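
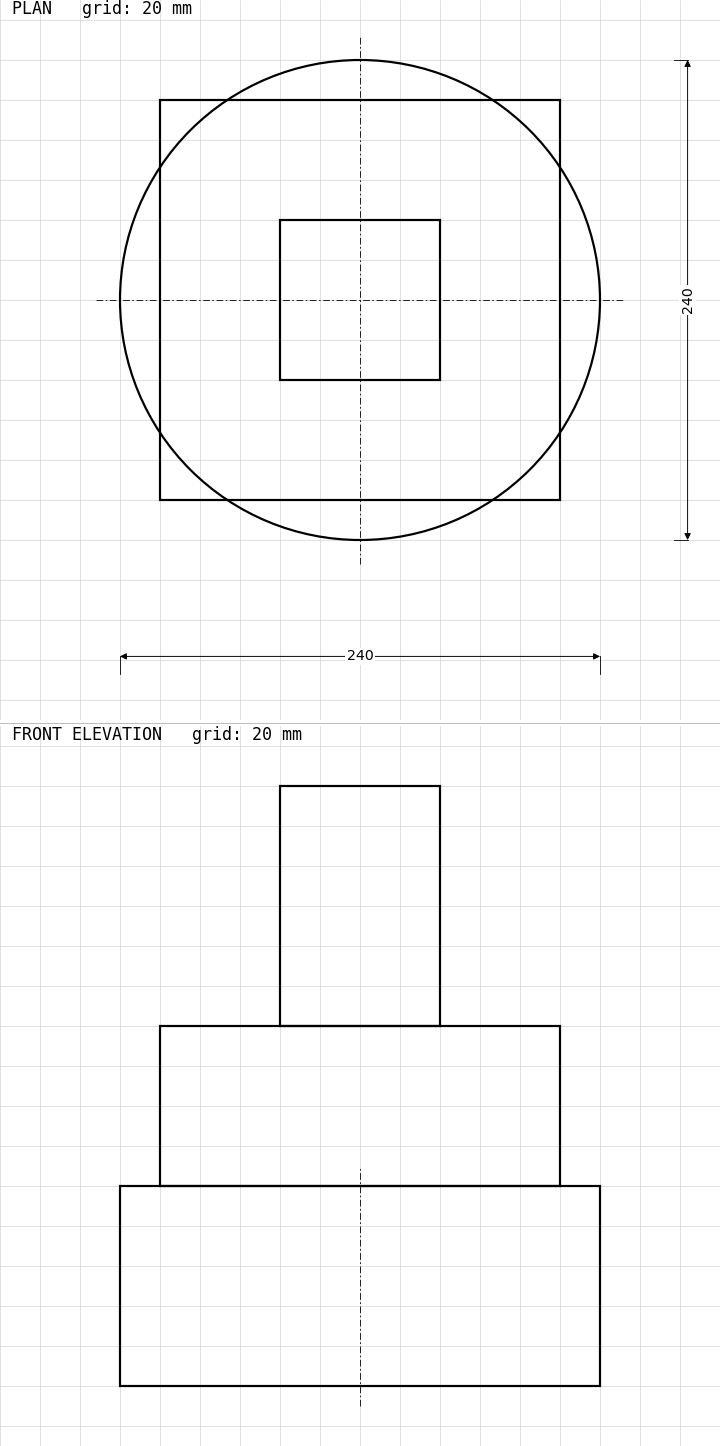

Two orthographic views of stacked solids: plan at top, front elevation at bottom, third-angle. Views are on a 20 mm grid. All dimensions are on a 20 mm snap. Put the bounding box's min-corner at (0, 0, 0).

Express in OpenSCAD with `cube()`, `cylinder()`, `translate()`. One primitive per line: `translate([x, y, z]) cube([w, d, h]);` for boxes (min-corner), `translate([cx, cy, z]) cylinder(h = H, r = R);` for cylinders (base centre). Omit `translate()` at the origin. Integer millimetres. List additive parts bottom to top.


translate([120, 120, 0]) cylinder(h = 100, r = 120);
translate([20, 20, 100]) cube([200, 200, 80]);
translate([80, 80, 180]) cube([80, 80, 120]);


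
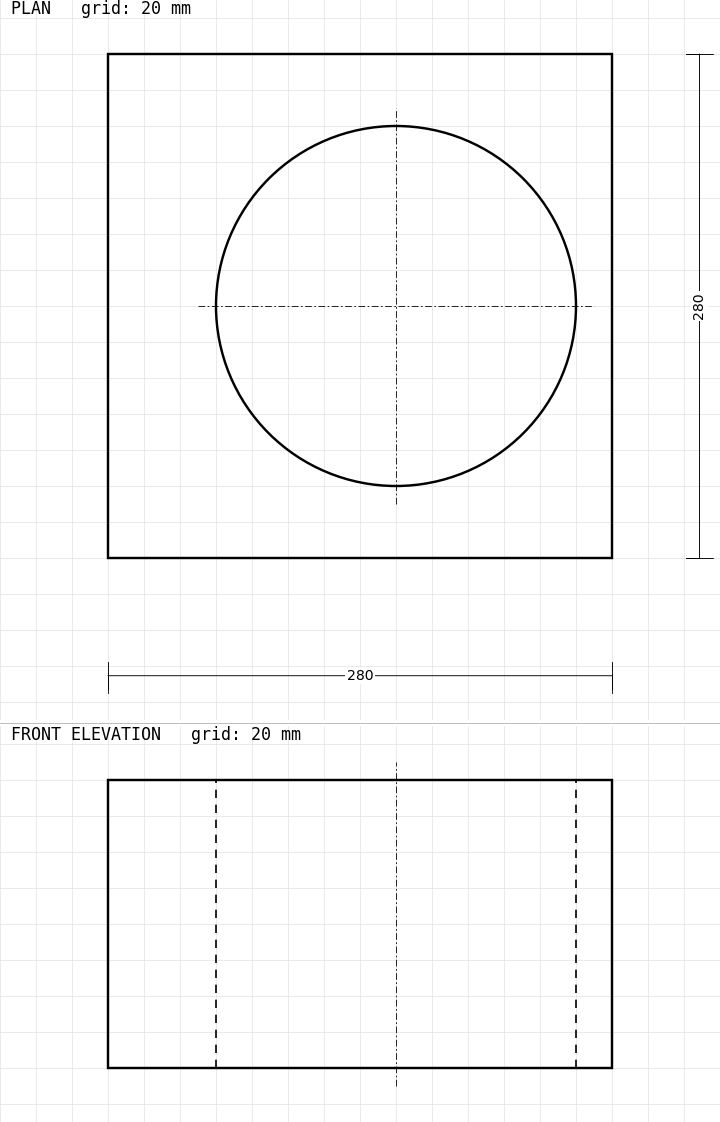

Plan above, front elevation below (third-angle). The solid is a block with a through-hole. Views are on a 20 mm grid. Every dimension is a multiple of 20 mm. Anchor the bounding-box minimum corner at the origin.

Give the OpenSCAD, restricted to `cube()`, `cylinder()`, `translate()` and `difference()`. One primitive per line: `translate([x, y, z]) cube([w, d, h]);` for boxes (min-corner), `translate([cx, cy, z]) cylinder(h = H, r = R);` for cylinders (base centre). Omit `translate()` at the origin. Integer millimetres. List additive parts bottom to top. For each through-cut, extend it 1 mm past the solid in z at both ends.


difference() {
  cube([280, 280, 160]);
  translate([160, 140, -1]) cylinder(h = 162, r = 100);
}


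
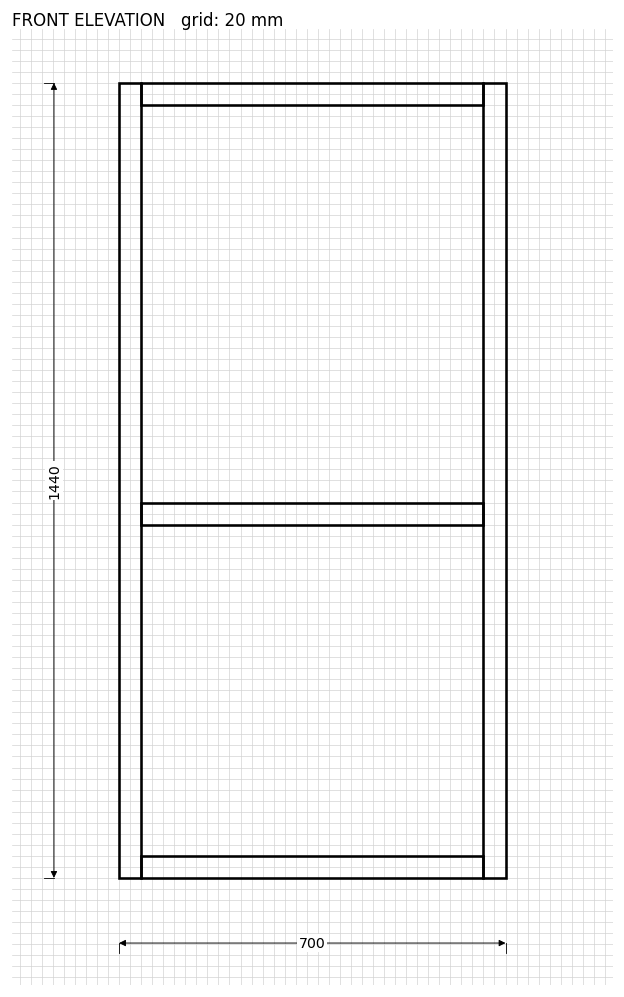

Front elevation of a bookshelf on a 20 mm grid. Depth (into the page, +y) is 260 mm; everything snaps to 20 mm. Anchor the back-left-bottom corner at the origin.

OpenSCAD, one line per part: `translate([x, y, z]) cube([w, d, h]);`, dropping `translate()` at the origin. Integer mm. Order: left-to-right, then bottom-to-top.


cube([40, 260, 1440]);
translate([40, 0, 0]) cube([620, 260, 40]);
translate([40, 0, 640]) cube([620, 260, 40]);
translate([40, 0, 1400]) cube([620, 260, 40]);
translate([660, 0, 0]) cube([40, 260, 1440]);


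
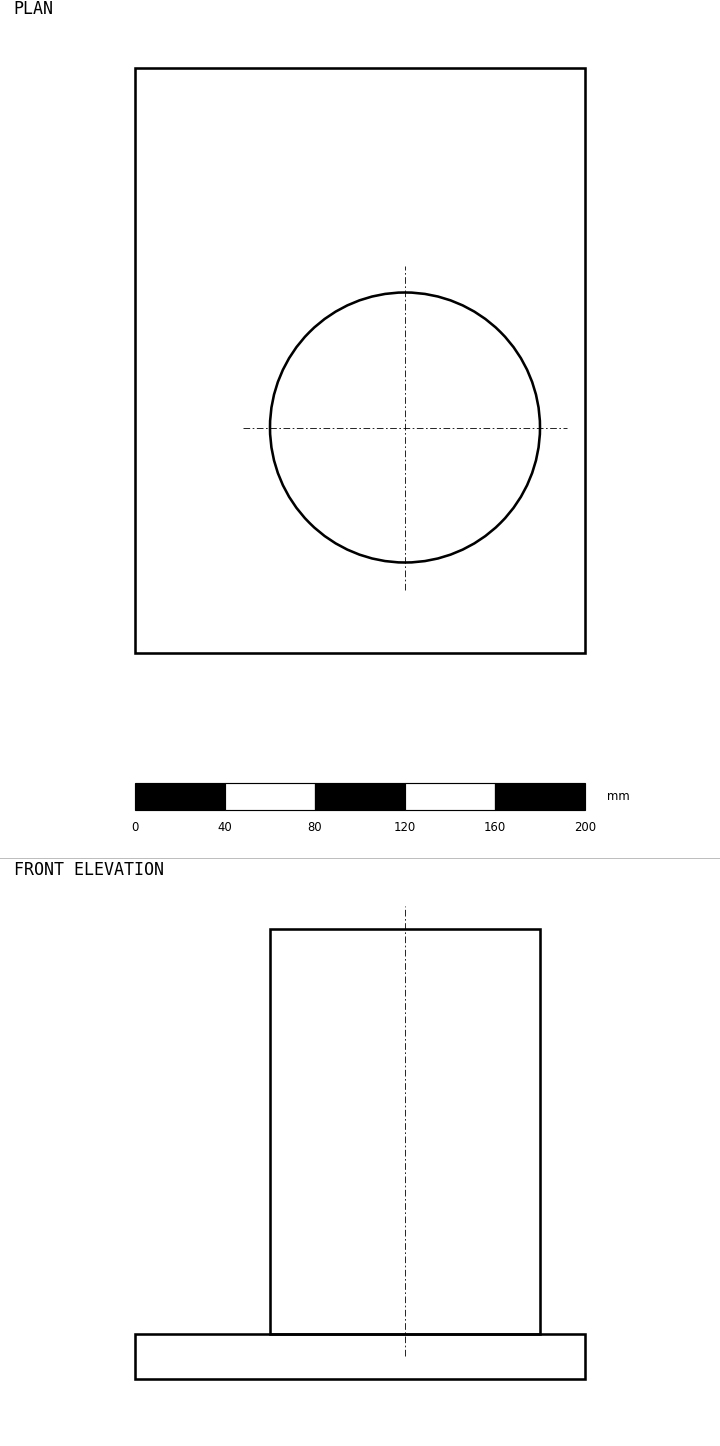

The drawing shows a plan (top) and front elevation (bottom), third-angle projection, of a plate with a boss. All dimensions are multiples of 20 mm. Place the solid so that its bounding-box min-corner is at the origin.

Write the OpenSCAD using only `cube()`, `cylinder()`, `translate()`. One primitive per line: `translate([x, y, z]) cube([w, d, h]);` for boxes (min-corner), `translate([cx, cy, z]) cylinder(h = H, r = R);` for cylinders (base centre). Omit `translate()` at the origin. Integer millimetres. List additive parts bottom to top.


cube([200, 260, 20]);
translate([120, 100, 20]) cylinder(h = 180, r = 60);


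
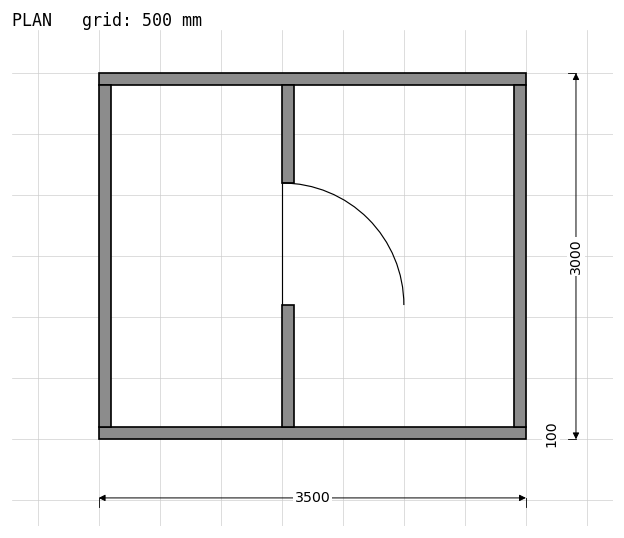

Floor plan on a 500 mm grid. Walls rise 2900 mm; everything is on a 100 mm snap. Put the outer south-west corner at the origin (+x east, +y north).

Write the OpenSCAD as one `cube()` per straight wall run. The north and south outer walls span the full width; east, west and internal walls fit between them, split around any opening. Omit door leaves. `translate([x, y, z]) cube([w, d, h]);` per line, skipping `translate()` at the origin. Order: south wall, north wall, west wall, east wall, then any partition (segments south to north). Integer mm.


cube([3500, 100, 2900]);
translate([0, 2900, 0]) cube([3500, 100, 2900]);
translate([0, 100, 0]) cube([100, 2800, 2900]);
translate([3400, 100, 0]) cube([100, 2800, 2900]);
translate([1500, 100, 0]) cube([100, 1000, 2900]);
translate([1500, 2100, 0]) cube([100, 800, 2900]);


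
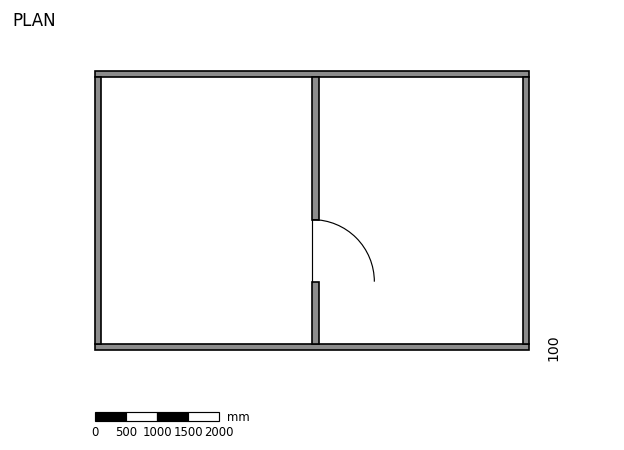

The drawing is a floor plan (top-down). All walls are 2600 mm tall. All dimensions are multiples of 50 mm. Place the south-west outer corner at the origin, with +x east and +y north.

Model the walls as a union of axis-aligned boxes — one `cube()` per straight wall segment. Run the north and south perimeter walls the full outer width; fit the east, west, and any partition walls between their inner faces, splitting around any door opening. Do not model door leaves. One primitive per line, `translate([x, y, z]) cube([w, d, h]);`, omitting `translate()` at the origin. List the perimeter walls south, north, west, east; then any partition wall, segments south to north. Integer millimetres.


cube([7000, 100, 2600]);
translate([0, 4400, 0]) cube([7000, 100, 2600]);
translate([0, 100, 0]) cube([100, 4300, 2600]);
translate([6900, 100, 0]) cube([100, 4300, 2600]);
translate([3500, 100, 0]) cube([100, 1000, 2600]);
translate([3500, 2100, 0]) cube([100, 2300, 2600]);


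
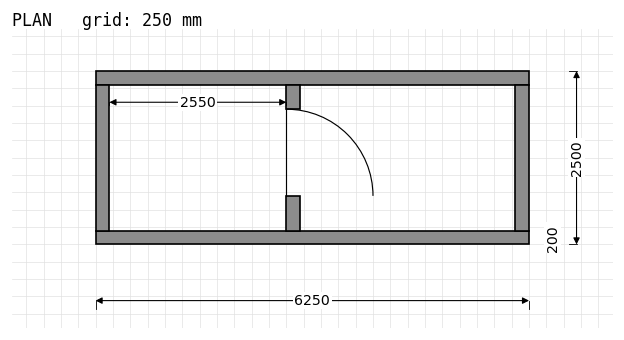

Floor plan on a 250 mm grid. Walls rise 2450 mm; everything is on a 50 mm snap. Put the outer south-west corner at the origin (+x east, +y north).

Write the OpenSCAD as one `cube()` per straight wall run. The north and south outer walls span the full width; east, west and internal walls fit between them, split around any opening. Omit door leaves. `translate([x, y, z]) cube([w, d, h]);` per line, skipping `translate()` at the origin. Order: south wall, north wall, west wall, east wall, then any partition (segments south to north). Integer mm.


cube([6250, 200, 2450]);
translate([0, 2300, 0]) cube([6250, 200, 2450]);
translate([0, 200, 0]) cube([200, 2100, 2450]);
translate([6050, 200, 0]) cube([200, 2100, 2450]);
translate([2750, 200, 0]) cube([200, 500, 2450]);
translate([2750, 1950, 0]) cube([200, 350, 2450]);


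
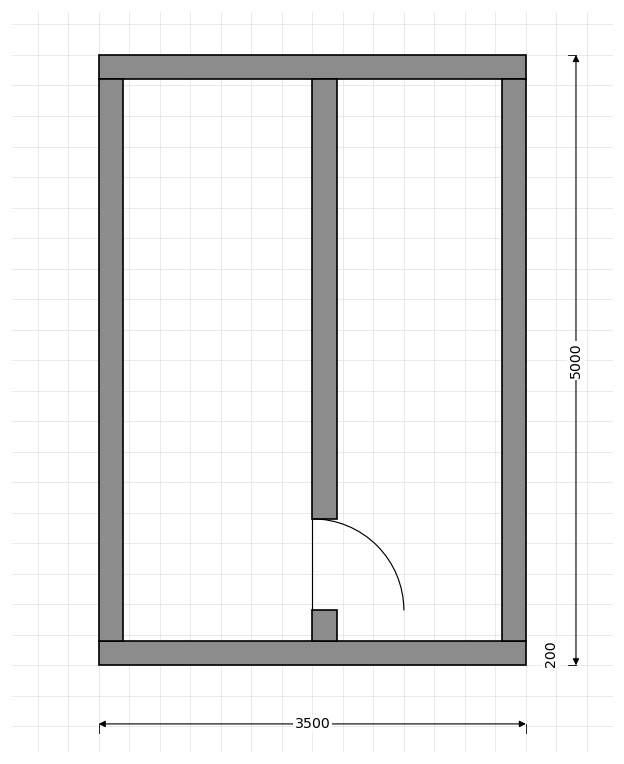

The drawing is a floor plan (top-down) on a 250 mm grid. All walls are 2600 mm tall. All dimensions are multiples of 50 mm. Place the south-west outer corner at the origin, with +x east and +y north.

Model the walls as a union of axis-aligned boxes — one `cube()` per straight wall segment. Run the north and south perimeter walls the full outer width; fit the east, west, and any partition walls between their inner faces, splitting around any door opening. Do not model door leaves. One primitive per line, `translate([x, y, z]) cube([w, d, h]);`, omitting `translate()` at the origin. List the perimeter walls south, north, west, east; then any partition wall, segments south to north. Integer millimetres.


cube([3500, 200, 2600]);
translate([0, 4800, 0]) cube([3500, 200, 2600]);
translate([0, 200, 0]) cube([200, 4600, 2600]);
translate([3300, 200, 0]) cube([200, 4600, 2600]);
translate([1750, 200, 0]) cube([200, 250, 2600]);
translate([1750, 1200, 0]) cube([200, 3600, 2600]);


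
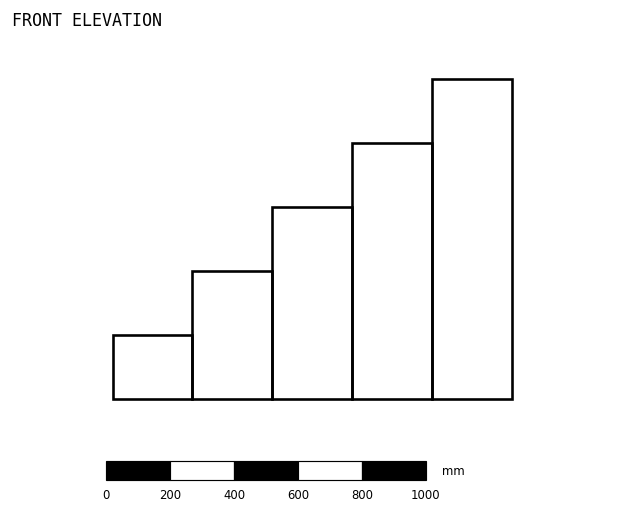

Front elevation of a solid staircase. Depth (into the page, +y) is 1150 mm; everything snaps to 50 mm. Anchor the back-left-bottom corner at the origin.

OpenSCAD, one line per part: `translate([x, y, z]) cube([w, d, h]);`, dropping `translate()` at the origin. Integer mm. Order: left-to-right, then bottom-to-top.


cube([250, 1150, 200]);
translate([250, 0, 0]) cube([250, 1150, 400]);
translate([500, 0, 0]) cube([250, 1150, 600]);
translate([750, 0, 0]) cube([250, 1150, 800]);
translate([1000, 0, 0]) cube([250, 1150, 1000]);


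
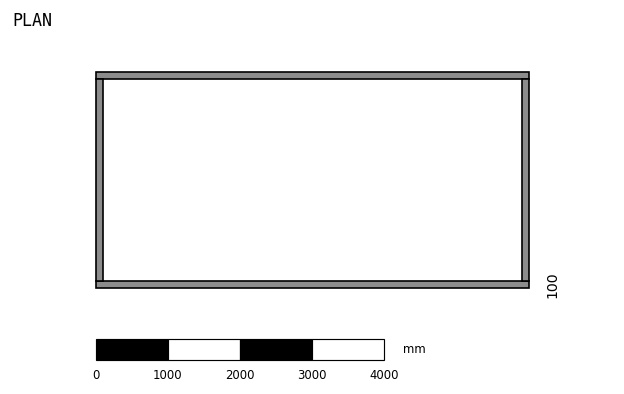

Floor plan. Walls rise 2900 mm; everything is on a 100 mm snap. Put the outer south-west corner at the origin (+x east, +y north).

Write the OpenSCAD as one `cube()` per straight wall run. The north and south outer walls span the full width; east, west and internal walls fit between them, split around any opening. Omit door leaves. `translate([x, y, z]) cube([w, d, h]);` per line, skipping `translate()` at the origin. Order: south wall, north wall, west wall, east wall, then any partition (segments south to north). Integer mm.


cube([6000, 100, 2900]);
translate([0, 2900, 0]) cube([6000, 100, 2900]);
translate([0, 100, 0]) cube([100, 2800, 2900]);
translate([5900, 100, 0]) cube([100, 2800, 2900]);


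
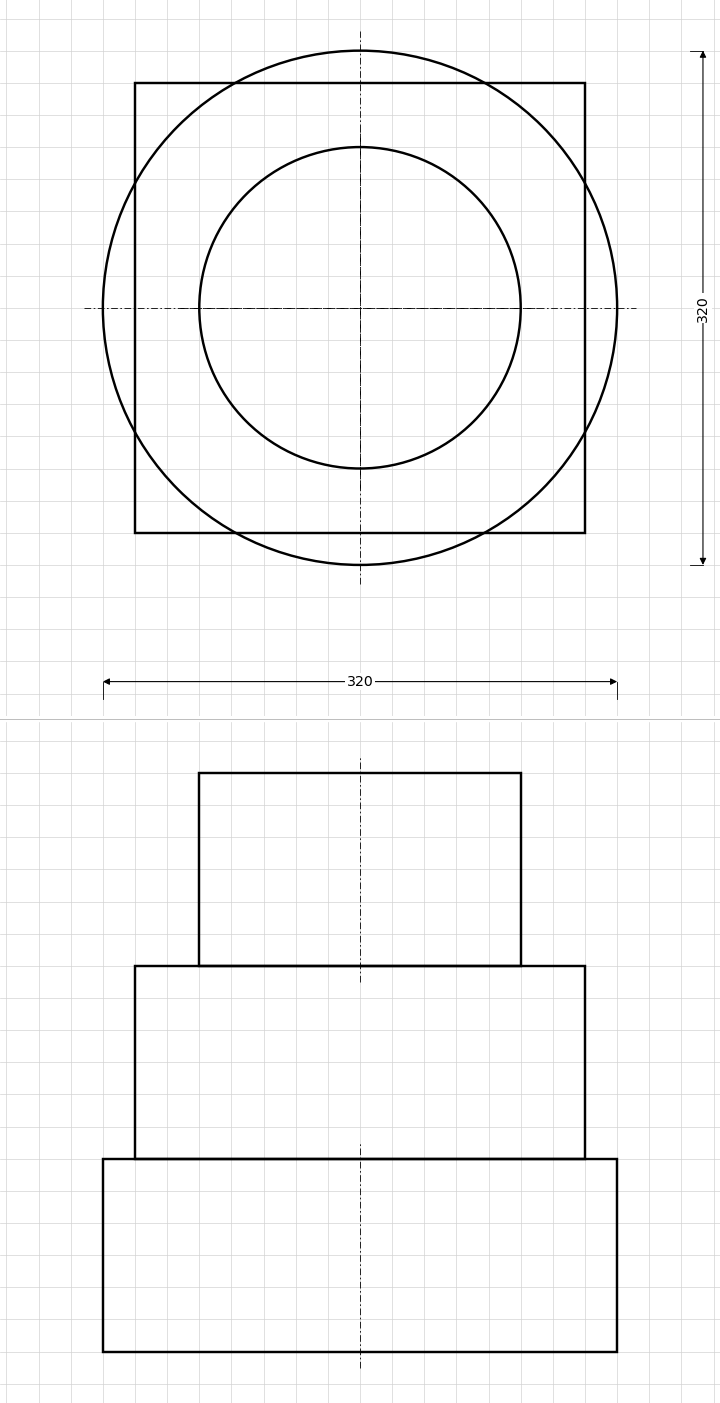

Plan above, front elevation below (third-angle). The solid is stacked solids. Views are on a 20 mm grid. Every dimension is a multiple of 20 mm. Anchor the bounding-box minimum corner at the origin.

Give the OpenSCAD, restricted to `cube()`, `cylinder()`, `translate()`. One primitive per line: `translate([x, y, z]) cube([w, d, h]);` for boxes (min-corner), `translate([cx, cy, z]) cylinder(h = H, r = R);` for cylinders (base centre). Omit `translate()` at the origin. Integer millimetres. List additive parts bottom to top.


translate([160, 160, 0]) cylinder(h = 120, r = 160);
translate([20, 20, 120]) cube([280, 280, 120]);
translate([160, 160, 240]) cylinder(h = 120, r = 100);


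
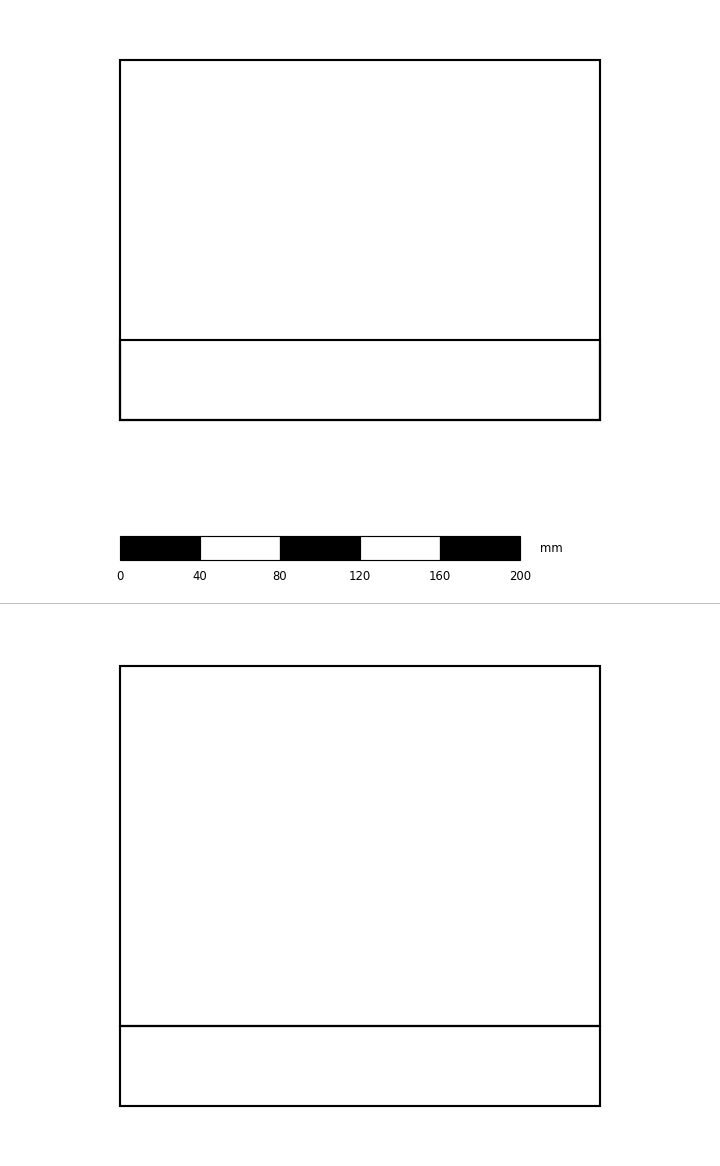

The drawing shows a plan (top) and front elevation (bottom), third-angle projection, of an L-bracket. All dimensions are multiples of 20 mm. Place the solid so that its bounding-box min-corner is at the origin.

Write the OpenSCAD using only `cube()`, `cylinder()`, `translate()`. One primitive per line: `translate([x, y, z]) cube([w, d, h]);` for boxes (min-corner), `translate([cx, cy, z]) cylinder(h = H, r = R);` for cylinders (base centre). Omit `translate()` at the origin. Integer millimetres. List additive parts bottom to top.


cube([240, 180, 40]);
translate([0, 0, 40]) cube([240, 40, 180]);


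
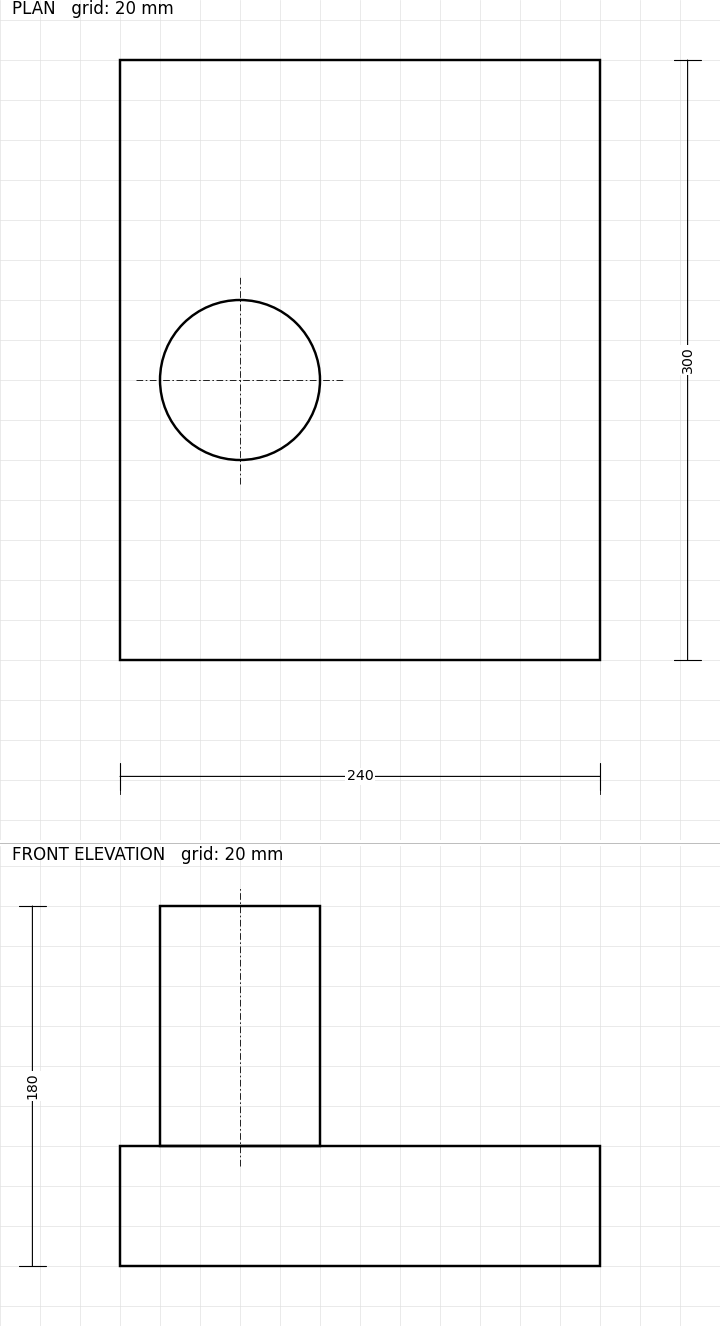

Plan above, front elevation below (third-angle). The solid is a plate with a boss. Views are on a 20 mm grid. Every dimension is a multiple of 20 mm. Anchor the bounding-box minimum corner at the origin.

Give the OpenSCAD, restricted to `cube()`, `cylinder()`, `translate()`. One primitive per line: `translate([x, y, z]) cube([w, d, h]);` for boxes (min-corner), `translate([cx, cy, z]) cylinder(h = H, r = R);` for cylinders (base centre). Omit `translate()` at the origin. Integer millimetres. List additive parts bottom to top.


cube([240, 300, 60]);
translate([60, 140, 60]) cylinder(h = 120, r = 40);


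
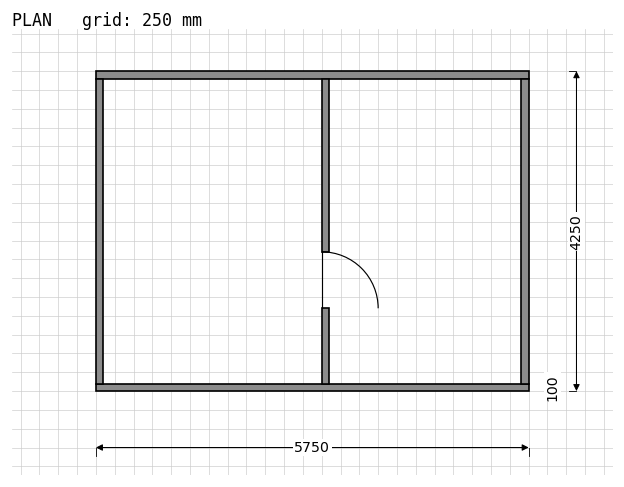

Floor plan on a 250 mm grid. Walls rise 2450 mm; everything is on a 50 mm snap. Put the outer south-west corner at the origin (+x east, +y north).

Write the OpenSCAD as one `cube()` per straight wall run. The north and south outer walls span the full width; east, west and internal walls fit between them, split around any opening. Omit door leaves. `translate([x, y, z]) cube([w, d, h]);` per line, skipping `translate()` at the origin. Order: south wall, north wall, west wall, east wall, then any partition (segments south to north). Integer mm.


cube([5750, 100, 2450]);
translate([0, 4150, 0]) cube([5750, 100, 2450]);
translate([0, 100, 0]) cube([100, 4050, 2450]);
translate([5650, 100, 0]) cube([100, 4050, 2450]);
translate([3000, 100, 0]) cube([100, 1000, 2450]);
translate([3000, 1850, 0]) cube([100, 2300, 2450]);


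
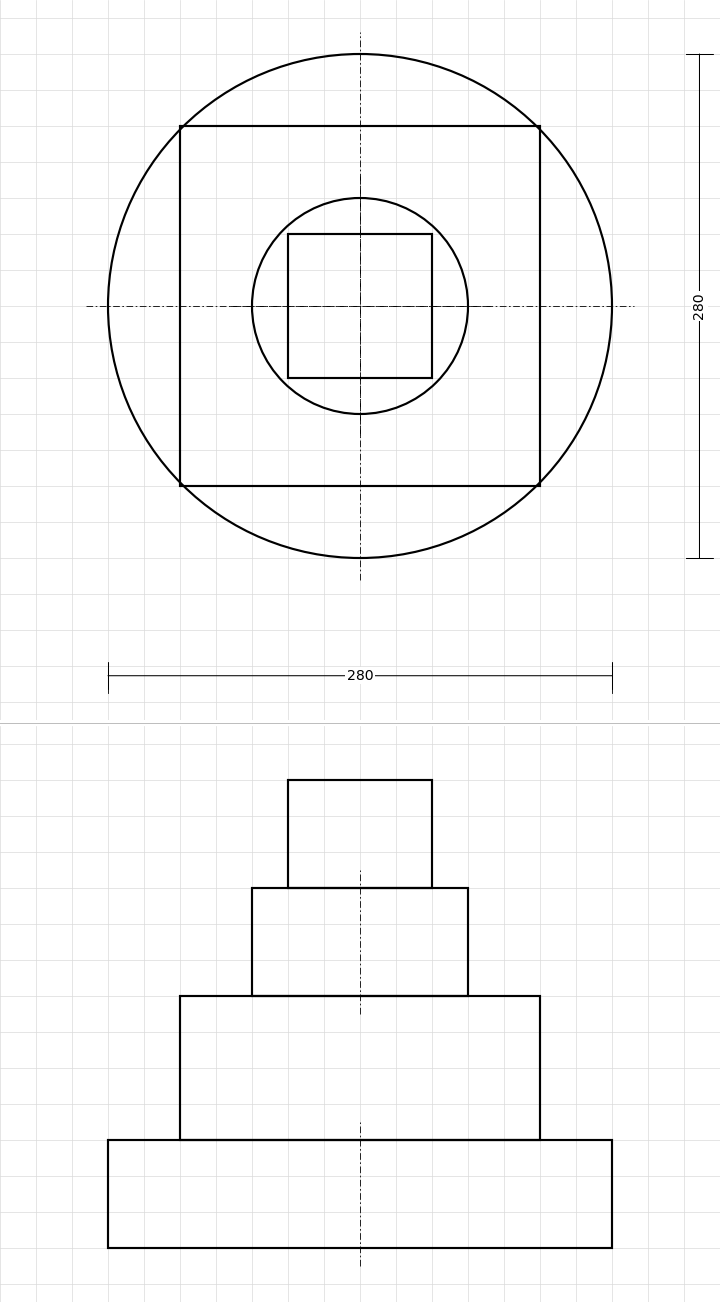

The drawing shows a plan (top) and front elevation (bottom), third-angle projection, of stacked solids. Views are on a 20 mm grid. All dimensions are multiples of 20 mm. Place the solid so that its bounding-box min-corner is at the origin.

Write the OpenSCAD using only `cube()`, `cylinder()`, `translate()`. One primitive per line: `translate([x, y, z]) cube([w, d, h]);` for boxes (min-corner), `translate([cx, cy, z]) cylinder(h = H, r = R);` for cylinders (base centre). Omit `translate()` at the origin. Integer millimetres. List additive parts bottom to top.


translate([140, 140, 0]) cylinder(h = 60, r = 140);
translate([40, 40, 60]) cube([200, 200, 80]);
translate([140, 140, 140]) cylinder(h = 60, r = 60);
translate([100, 100, 200]) cube([80, 80, 60]);


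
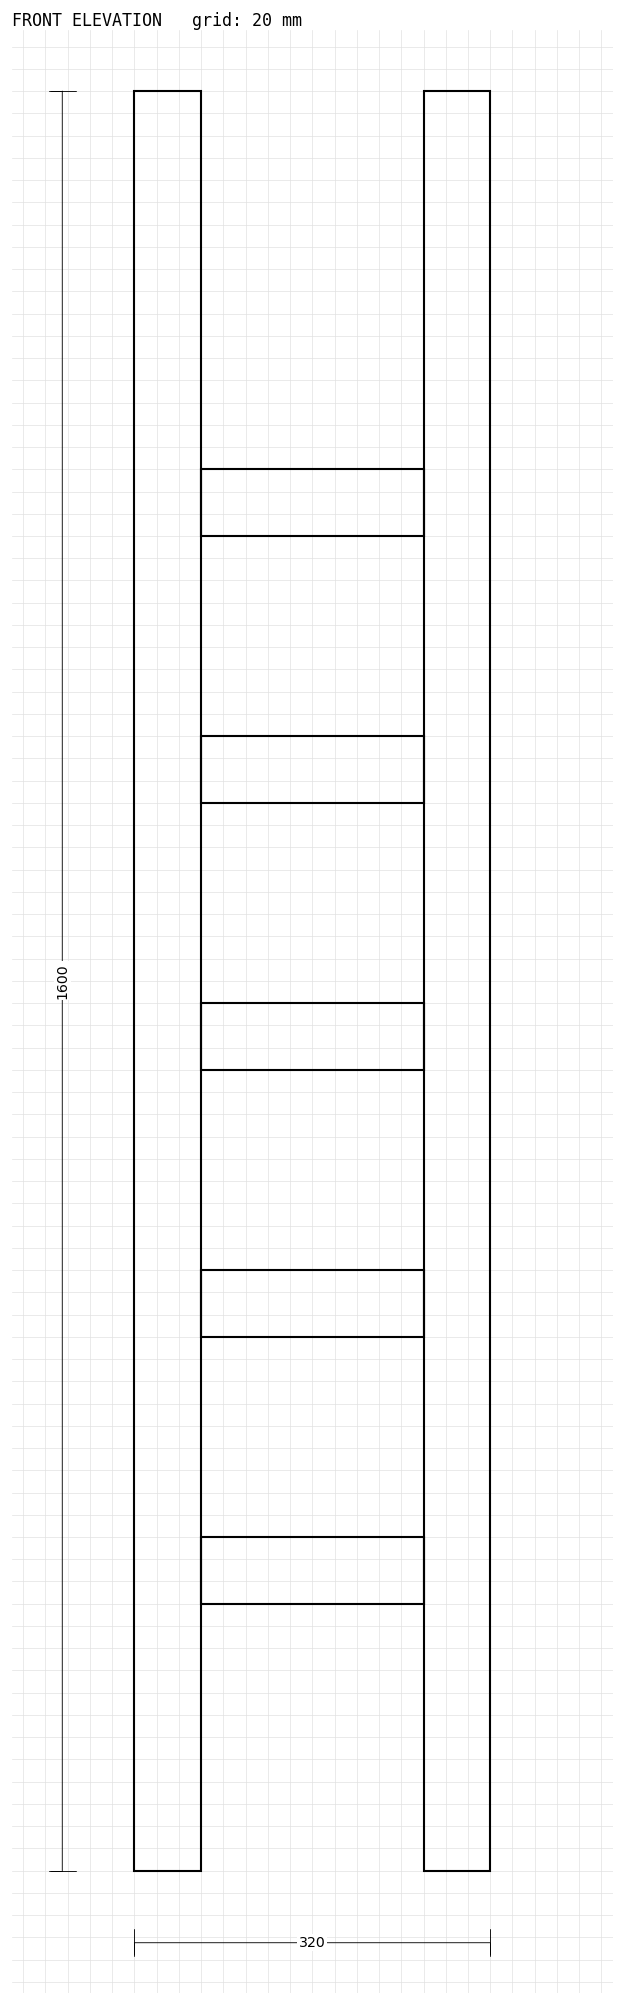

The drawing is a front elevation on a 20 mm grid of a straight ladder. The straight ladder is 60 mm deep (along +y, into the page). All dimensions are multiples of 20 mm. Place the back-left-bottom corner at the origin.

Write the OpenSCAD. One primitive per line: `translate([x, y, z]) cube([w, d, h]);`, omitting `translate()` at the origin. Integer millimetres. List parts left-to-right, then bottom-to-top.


cube([60, 60, 1600]);
translate([60, 0, 240]) cube([200, 60, 60]);
translate([60, 0, 480]) cube([200, 60, 60]);
translate([60, 0, 720]) cube([200, 60, 60]);
translate([60, 0, 960]) cube([200, 60, 60]);
translate([60, 0, 1200]) cube([200, 60, 60]);
translate([260, 0, 0]) cube([60, 60, 1600]);


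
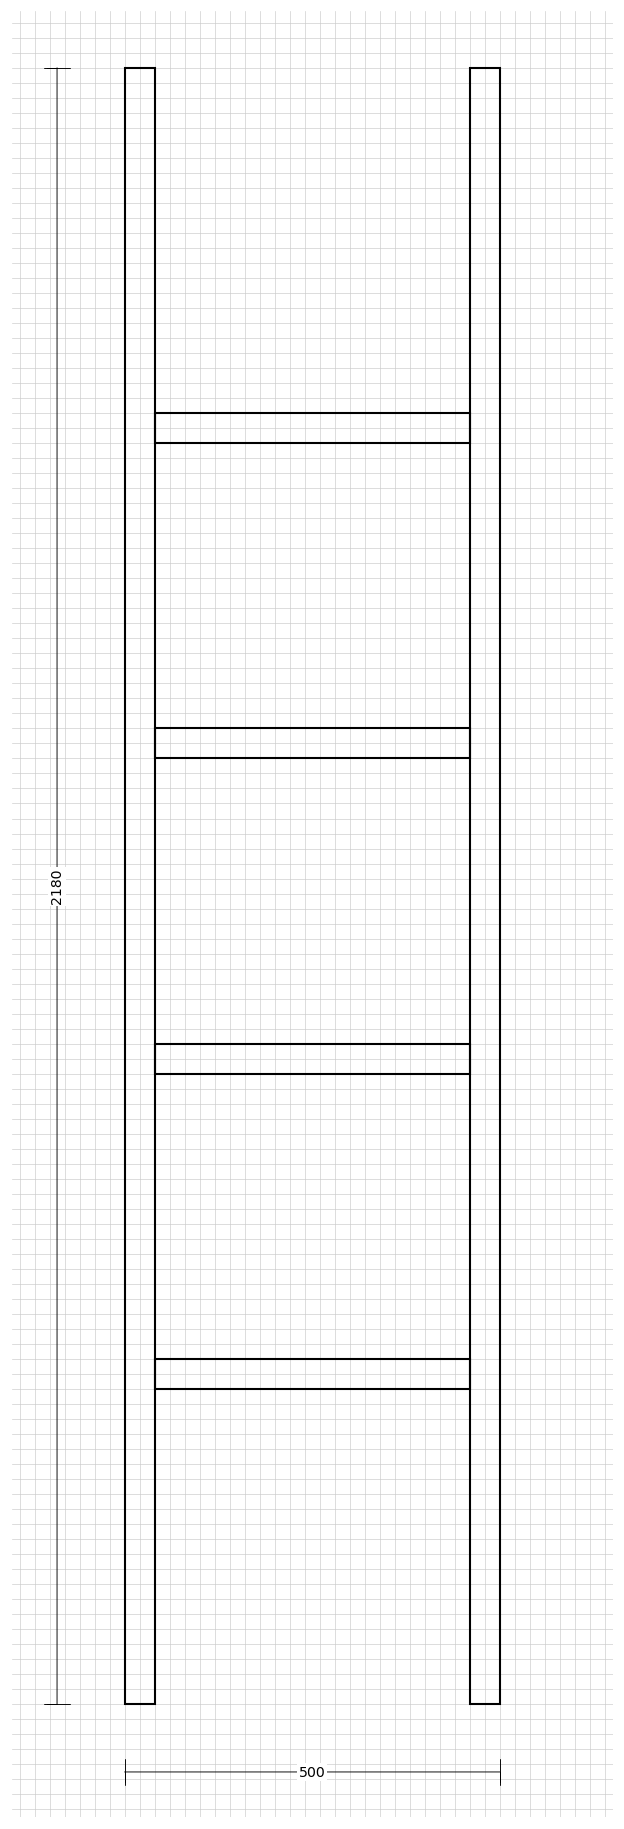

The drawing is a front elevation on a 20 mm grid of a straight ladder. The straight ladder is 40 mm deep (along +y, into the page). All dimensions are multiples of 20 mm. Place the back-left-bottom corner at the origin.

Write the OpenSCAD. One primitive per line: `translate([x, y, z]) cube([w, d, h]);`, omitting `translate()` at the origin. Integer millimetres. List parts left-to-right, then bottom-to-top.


cube([40, 40, 2180]);
translate([40, 0, 420]) cube([420, 40, 40]);
translate([40, 0, 840]) cube([420, 40, 40]);
translate([40, 0, 1260]) cube([420, 40, 40]);
translate([40, 0, 1680]) cube([420, 40, 40]);
translate([460, 0, 0]) cube([40, 40, 2180]);


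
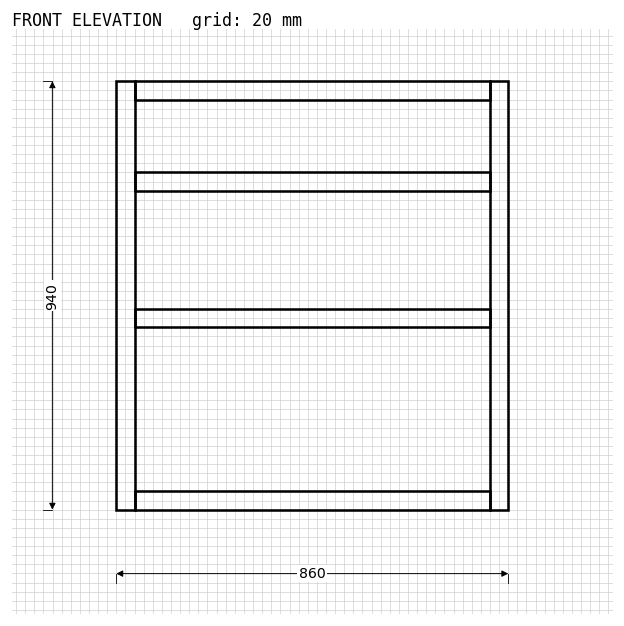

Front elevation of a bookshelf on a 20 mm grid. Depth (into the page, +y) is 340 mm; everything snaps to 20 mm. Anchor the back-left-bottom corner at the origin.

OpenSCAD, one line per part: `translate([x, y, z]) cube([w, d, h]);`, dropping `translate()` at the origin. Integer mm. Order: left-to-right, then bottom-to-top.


cube([40, 340, 940]);
translate([40, 0, 0]) cube([780, 340, 40]);
translate([40, 0, 400]) cube([780, 340, 40]);
translate([40, 0, 700]) cube([780, 340, 40]);
translate([40, 0, 900]) cube([780, 340, 40]);
translate([820, 0, 0]) cube([40, 340, 940]);


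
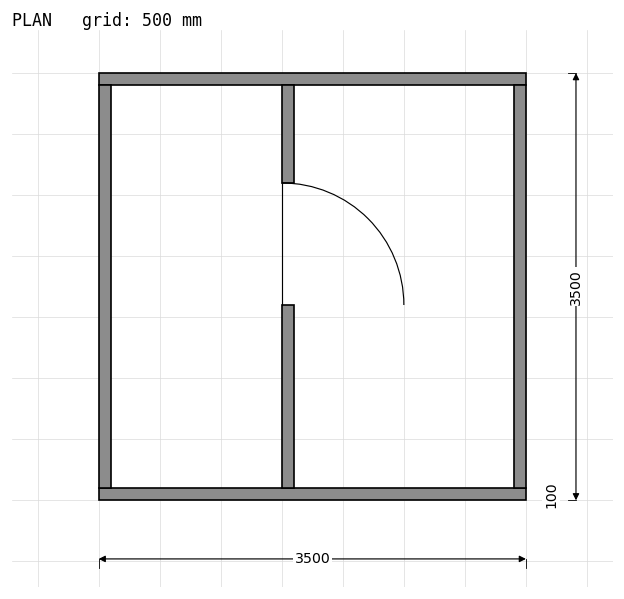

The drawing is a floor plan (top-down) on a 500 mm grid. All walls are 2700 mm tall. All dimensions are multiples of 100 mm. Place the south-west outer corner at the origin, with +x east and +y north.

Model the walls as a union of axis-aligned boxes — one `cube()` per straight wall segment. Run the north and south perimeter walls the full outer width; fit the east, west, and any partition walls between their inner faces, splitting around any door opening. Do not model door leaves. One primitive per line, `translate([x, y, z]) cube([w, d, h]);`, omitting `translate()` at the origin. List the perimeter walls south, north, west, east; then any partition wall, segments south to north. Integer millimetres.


cube([3500, 100, 2700]);
translate([0, 3400, 0]) cube([3500, 100, 2700]);
translate([0, 100, 0]) cube([100, 3300, 2700]);
translate([3400, 100, 0]) cube([100, 3300, 2700]);
translate([1500, 100, 0]) cube([100, 1500, 2700]);
translate([1500, 2600, 0]) cube([100, 800, 2700]);


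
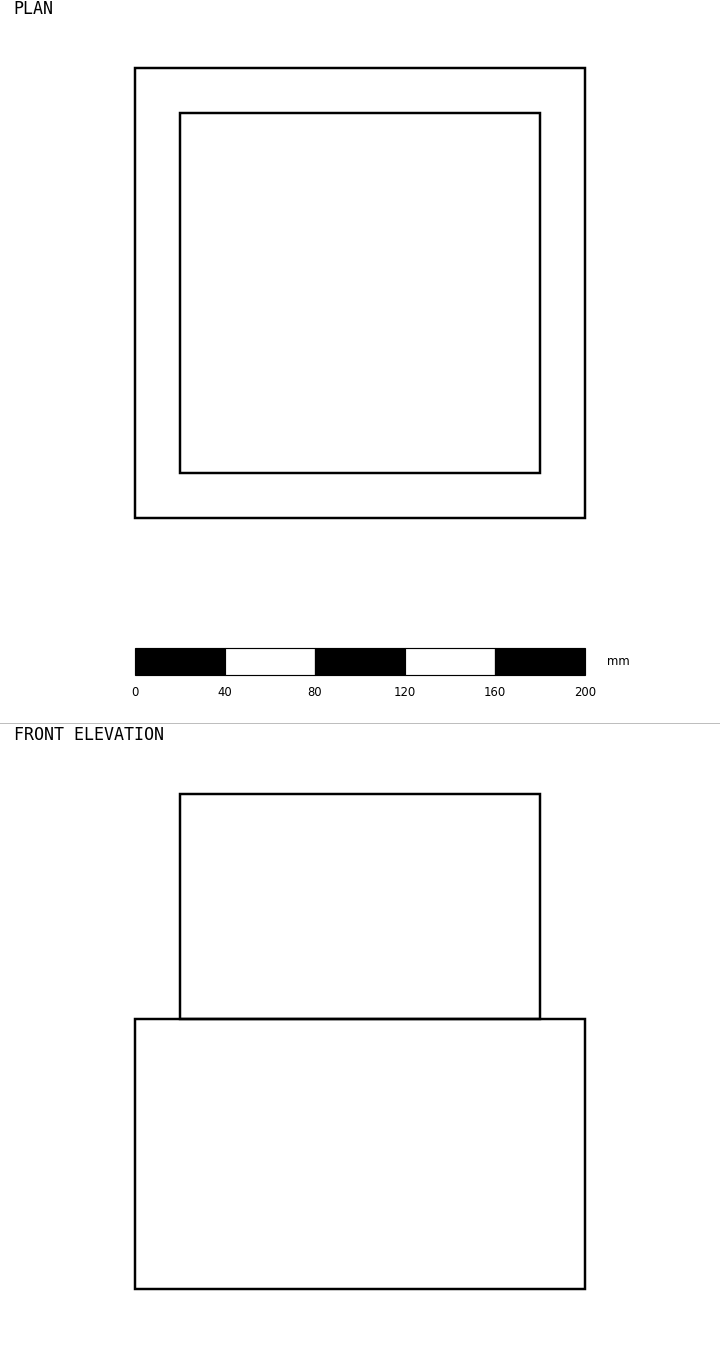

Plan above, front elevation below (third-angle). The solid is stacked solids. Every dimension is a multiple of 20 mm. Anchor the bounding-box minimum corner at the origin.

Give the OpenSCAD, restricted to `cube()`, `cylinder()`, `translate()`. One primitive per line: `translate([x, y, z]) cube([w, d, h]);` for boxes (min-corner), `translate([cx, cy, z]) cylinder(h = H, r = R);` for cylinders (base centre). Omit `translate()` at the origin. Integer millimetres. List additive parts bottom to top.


cube([200, 200, 120]);
translate([20, 20, 120]) cube([160, 160, 100]);


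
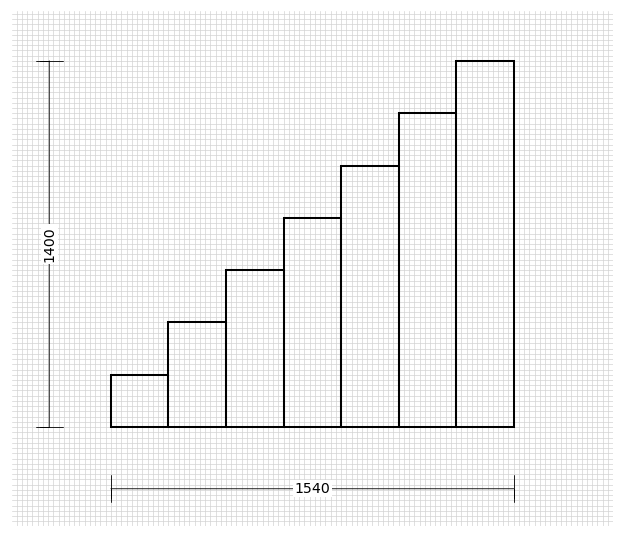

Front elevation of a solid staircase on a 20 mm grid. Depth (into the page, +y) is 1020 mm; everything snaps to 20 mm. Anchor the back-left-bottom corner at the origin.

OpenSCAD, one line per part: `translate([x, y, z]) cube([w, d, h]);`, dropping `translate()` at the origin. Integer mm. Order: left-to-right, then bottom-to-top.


cube([220, 1020, 200]);
translate([220, 0, 0]) cube([220, 1020, 400]);
translate([440, 0, 0]) cube([220, 1020, 600]);
translate([660, 0, 0]) cube([220, 1020, 800]);
translate([880, 0, 0]) cube([220, 1020, 1000]);
translate([1100, 0, 0]) cube([220, 1020, 1200]);
translate([1320, 0, 0]) cube([220, 1020, 1400]);


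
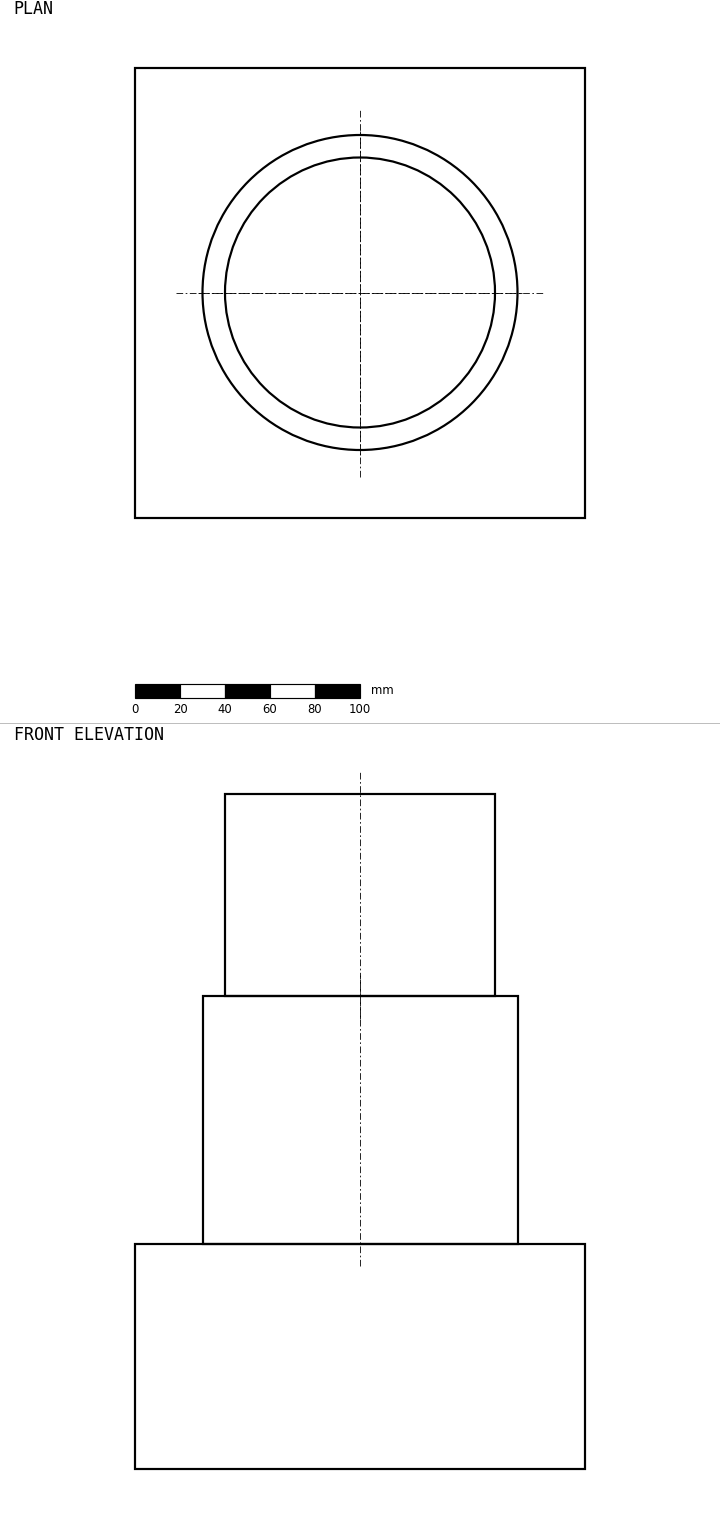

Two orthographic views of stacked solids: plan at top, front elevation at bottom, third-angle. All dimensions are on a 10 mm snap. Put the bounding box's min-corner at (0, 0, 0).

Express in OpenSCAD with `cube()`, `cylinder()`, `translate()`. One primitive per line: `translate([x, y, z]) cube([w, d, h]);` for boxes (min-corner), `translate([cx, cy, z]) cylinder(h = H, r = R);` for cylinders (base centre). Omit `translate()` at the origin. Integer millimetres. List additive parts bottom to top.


cube([200, 200, 100]);
translate([100, 100, 100]) cylinder(h = 110, r = 70);
translate([100, 100, 210]) cylinder(h = 90, r = 60);


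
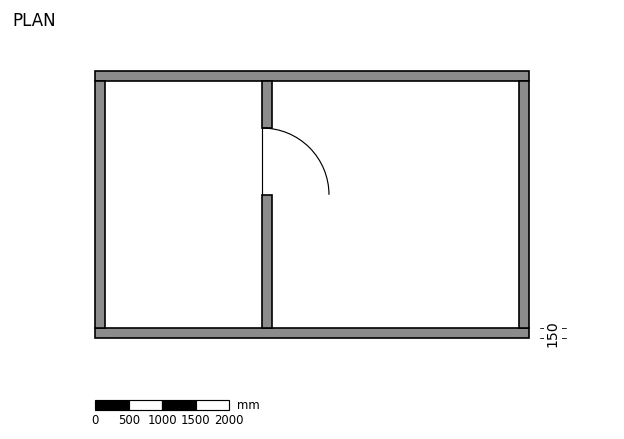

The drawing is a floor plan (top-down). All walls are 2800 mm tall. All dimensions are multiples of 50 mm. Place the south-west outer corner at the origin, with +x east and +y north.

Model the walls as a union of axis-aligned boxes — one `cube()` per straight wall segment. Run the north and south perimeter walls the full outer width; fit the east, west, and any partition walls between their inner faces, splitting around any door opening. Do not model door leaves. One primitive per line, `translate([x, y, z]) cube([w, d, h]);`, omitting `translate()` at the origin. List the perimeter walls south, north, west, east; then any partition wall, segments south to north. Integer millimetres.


cube([6500, 150, 2800]);
translate([0, 3850, 0]) cube([6500, 150, 2800]);
translate([0, 150, 0]) cube([150, 3700, 2800]);
translate([6350, 150, 0]) cube([150, 3700, 2800]);
translate([2500, 150, 0]) cube([150, 2000, 2800]);
translate([2500, 3150, 0]) cube([150, 700, 2800]);


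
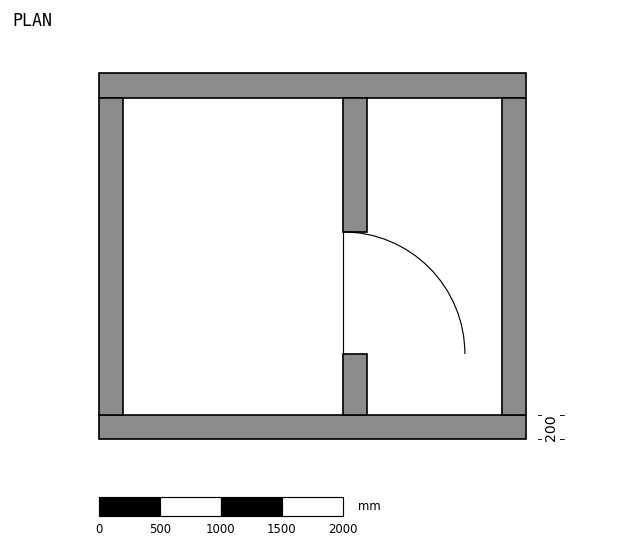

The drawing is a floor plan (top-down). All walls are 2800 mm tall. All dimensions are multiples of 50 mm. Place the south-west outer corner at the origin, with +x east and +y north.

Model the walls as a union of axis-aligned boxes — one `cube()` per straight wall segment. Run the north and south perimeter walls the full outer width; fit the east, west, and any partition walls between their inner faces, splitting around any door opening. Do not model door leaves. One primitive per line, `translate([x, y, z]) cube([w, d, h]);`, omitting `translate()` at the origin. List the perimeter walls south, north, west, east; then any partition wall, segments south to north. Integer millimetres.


cube([3500, 200, 2800]);
translate([0, 2800, 0]) cube([3500, 200, 2800]);
translate([0, 200, 0]) cube([200, 2600, 2800]);
translate([3300, 200, 0]) cube([200, 2600, 2800]);
translate([2000, 200, 0]) cube([200, 500, 2800]);
translate([2000, 1700, 0]) cube([200, 1100, 2800]);


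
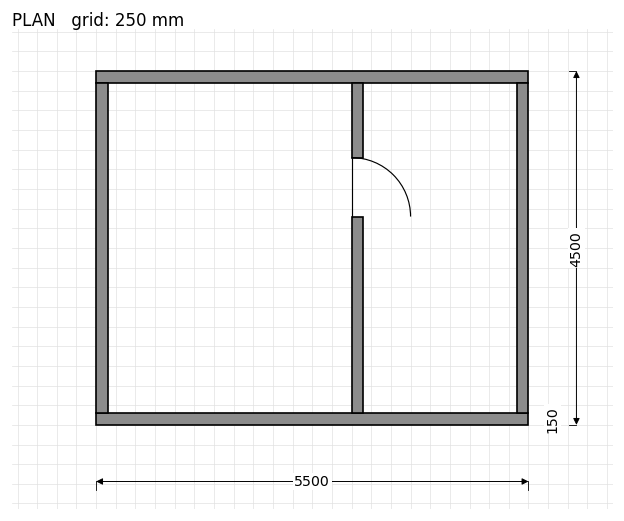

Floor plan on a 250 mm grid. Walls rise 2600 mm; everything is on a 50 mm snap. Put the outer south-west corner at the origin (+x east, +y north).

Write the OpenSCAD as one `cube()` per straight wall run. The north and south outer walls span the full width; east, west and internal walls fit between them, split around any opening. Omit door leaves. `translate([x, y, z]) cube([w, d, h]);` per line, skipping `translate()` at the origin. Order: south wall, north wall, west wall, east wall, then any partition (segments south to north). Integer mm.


cube([5500, 150, 2600]);
translate([0, 4350, 0]) cube([5500, 150, 2600]);
translate([0, 150, 0]) cube([150, 4200, 2600]);
translate([5350, 150, 0]) cube([150, 4200, 2600]);
translate([3250, 150, 0]) cube([150, 2500, 2600]);
translate([3250, 3400, 0]) cube([150, 950, 2600]);


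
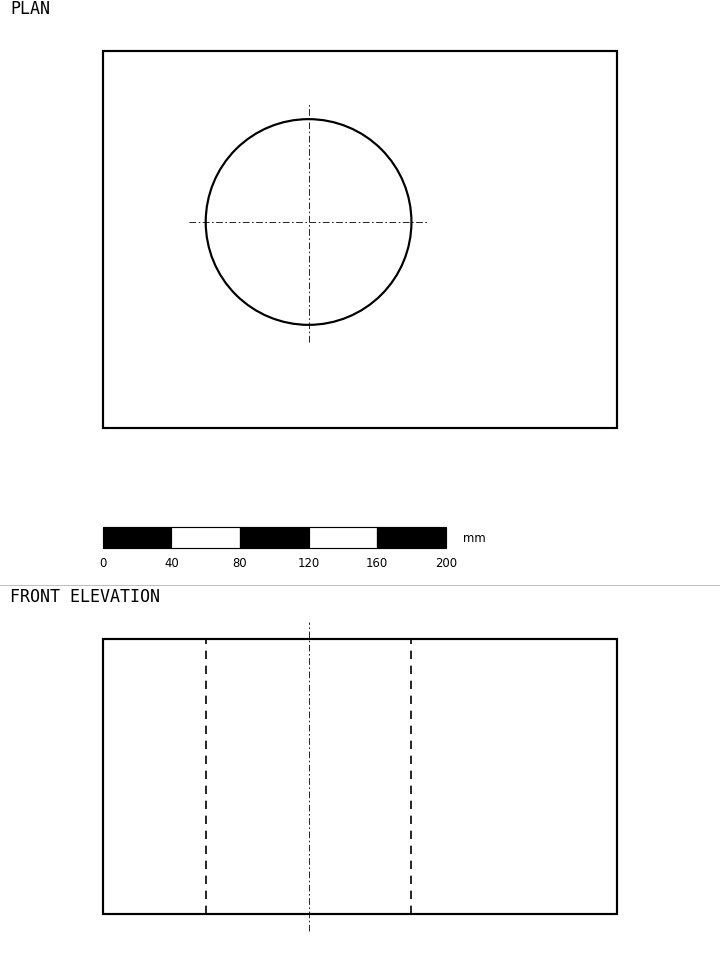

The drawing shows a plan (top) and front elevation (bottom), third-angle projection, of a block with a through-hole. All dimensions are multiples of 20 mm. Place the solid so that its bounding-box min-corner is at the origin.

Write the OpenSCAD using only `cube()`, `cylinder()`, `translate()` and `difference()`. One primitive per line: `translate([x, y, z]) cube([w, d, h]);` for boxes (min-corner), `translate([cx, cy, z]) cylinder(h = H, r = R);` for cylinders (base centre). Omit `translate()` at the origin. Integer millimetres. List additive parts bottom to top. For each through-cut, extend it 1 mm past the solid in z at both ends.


difference() {
  cube([300, 220, 160]);
  translate([120, 120, -1]) cylinder(h = 162, r = 60);
}


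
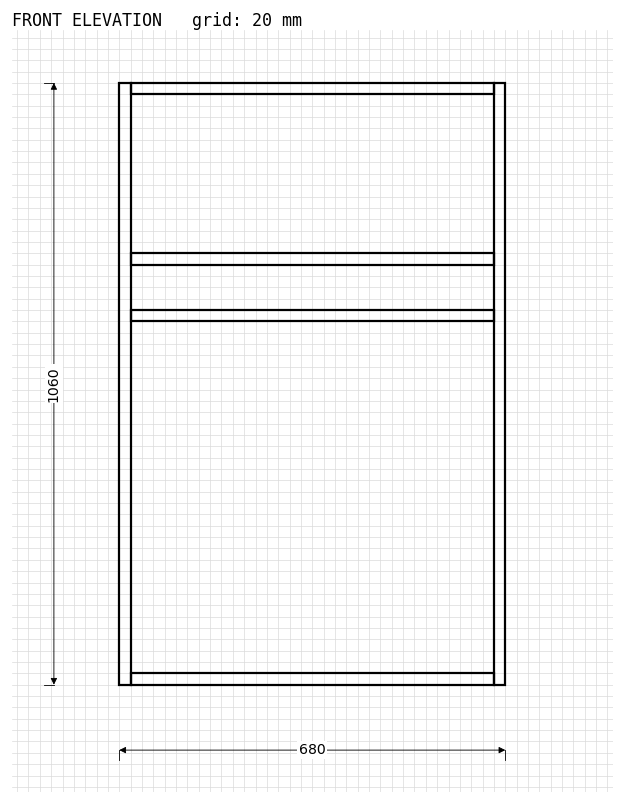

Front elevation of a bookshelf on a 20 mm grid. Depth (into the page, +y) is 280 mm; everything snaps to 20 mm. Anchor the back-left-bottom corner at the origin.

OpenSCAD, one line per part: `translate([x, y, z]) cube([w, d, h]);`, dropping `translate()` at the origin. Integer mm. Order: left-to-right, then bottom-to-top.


cube([20, 280, 1060]);
translate([20, 0, 0]) cube([640, 280, 20]);
translate([20, 0, 640]) cube([640, 280, 20]);
translate([20, 0, 740]) cube([640, 280, 20]);
translate([20, 0, 1040]) cube([640, 280, 20]);
translate([660, 0, 0]) cube([20, 280, 1060]);


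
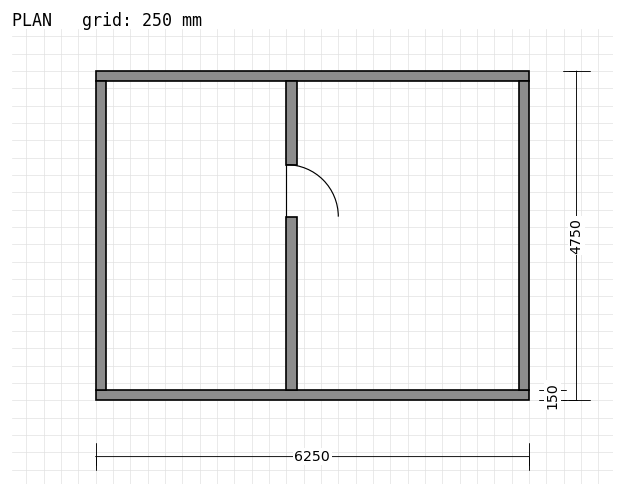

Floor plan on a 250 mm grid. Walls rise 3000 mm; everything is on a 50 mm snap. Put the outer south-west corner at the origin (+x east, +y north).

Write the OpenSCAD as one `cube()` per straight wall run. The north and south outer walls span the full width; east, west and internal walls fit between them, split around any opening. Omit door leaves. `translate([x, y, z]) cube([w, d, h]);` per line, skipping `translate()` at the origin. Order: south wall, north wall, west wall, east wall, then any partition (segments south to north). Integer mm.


cube([6250, 150, 3000]);
translate([0, 4600, 0]) cube([6250, 150, 3000]);
translate([0, 150, 0]) cube([150, 4450, 3000]);
translate([6100, 150, 0]) cube([150, 4450, 3000]);
translate([2750, 150, 0]) cube([150, 2500, 3000]);
translate([2750, 3400, 0]) cube([150, 1200, 3000]);


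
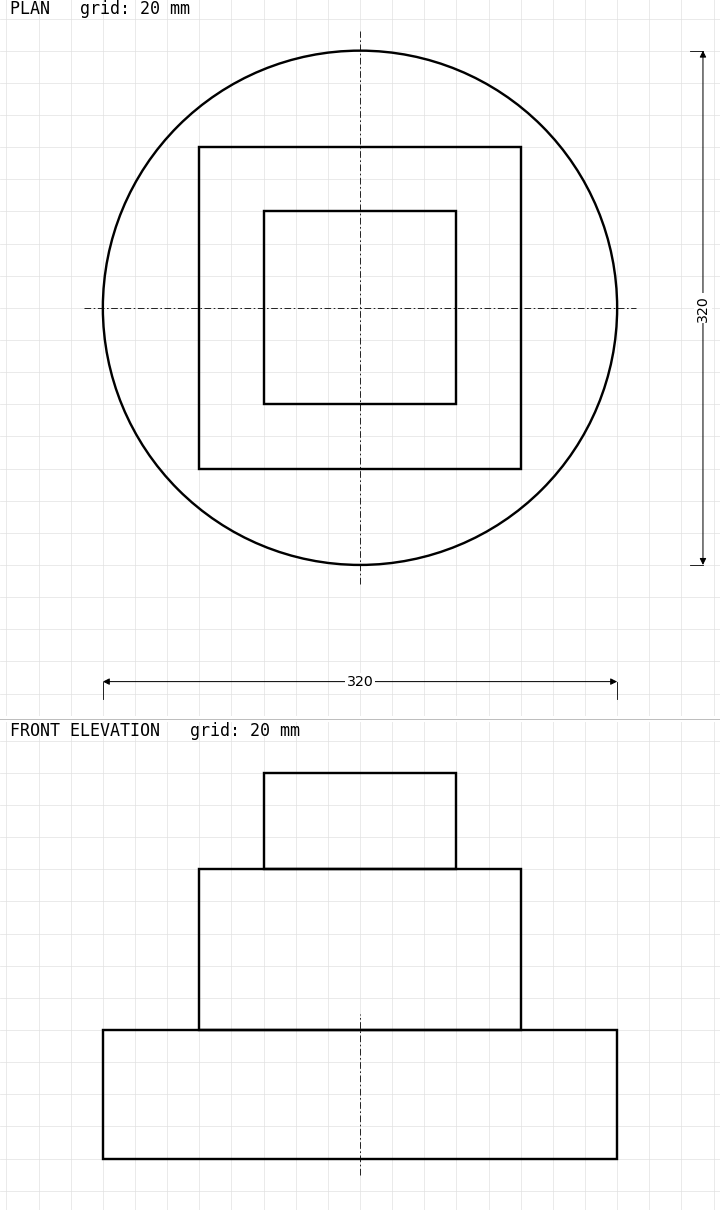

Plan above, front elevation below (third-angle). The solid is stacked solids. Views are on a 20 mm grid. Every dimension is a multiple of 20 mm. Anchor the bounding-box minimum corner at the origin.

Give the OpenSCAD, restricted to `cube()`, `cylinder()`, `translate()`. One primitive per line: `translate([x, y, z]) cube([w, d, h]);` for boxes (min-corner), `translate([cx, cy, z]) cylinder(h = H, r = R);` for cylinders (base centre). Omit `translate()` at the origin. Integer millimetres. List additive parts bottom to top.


translate([160, 160, 0]) cylinder(h = 80, r = 160);
translate([60, 60, 80]) cube([200, 200, 100]);
translate([100, 100, 180]) cube([120, 120, 60]);


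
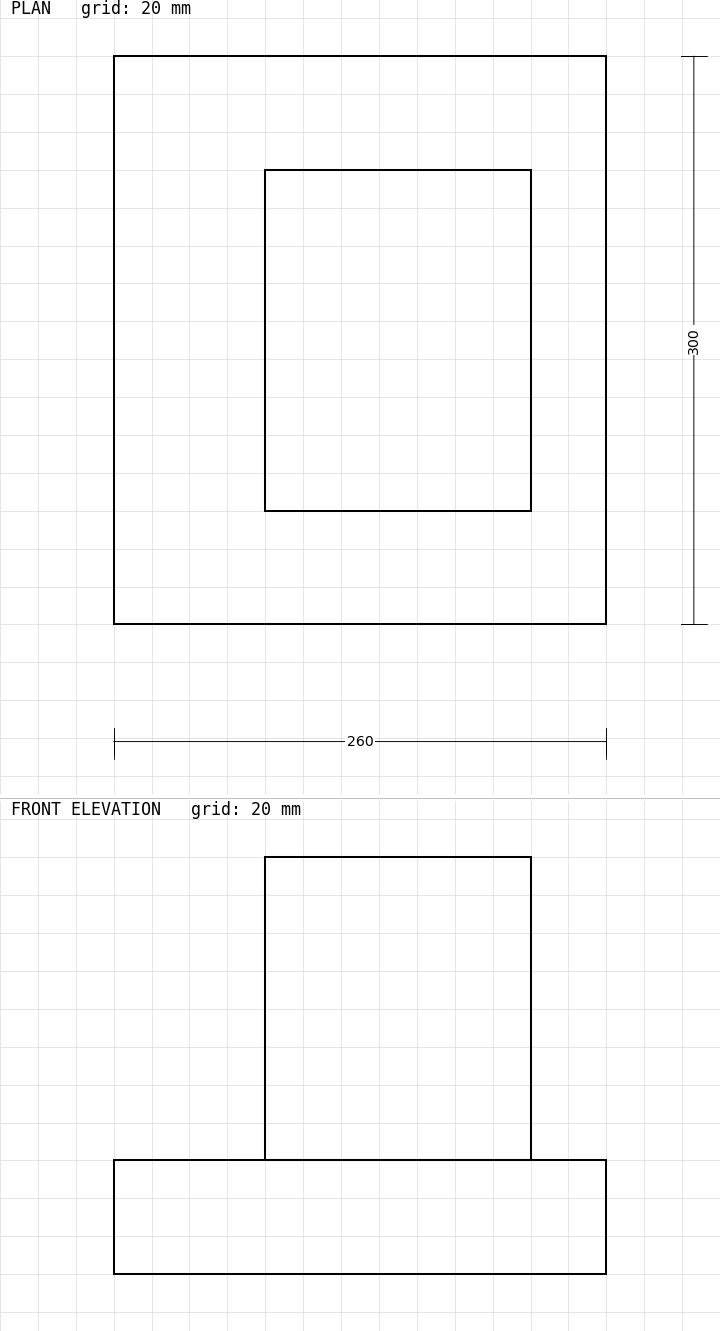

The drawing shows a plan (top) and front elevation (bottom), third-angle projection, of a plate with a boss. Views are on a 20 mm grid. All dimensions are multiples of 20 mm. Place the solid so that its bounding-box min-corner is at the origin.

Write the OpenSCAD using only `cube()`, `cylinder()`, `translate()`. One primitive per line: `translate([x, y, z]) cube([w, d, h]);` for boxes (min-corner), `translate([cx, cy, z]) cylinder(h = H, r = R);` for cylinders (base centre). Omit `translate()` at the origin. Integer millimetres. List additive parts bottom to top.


cube([260, 300, 60]);
translate([80, 60, 60]) cube([140, 180, 160]);


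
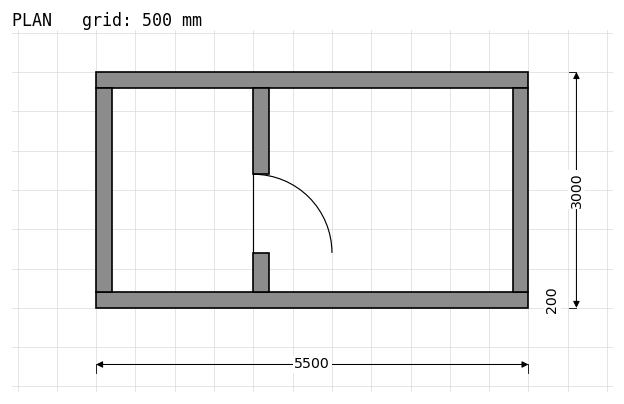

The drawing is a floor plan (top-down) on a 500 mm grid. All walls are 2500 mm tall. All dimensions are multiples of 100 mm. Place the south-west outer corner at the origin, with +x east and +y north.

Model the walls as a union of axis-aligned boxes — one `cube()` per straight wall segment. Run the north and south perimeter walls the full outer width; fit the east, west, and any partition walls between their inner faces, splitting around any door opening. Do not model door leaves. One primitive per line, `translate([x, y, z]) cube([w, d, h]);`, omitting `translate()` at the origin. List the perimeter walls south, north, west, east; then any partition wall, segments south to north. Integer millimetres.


cube([5500, 200, 2500]);
translate([0, 2800, 0]) cube([5500, 200, 2500]);
translate([0, 200, 0]) cube([200, 2600, 2500]);
translate([5300, 200, 0]) cube([200, 2600, 2500]);
translate([2000, 200, 0]) cube([200, 500, 2500]);
translate([2000, 1700, 0]) cube([200, 1100, 2500]);


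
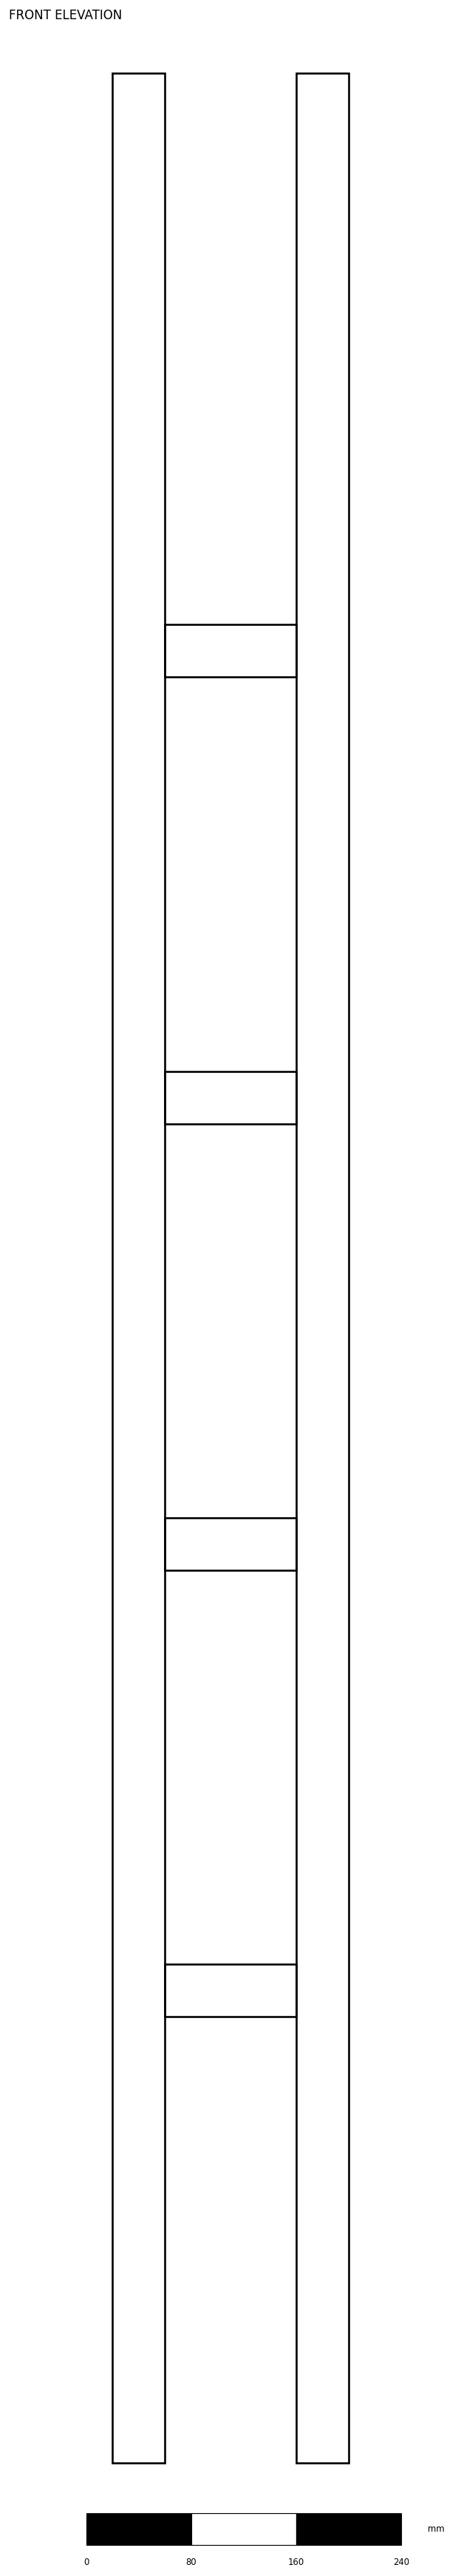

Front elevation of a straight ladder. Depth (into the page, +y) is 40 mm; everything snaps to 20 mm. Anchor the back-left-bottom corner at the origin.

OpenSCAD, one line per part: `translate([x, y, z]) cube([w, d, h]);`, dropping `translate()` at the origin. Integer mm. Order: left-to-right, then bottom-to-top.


cube([40, 40, 1820]);
translate([40, 0, 340]) cube([100, 40, 40]);
translate([40, 0, 680]) cube([100, 40, 40]);
translate([40, 0, 1020]) cube([100, 40, 40]);
translate([40, 0, 1360]) cube([100, 40, 40]);
translate([140, 0, 0]) cube([40, 40, 1820]);


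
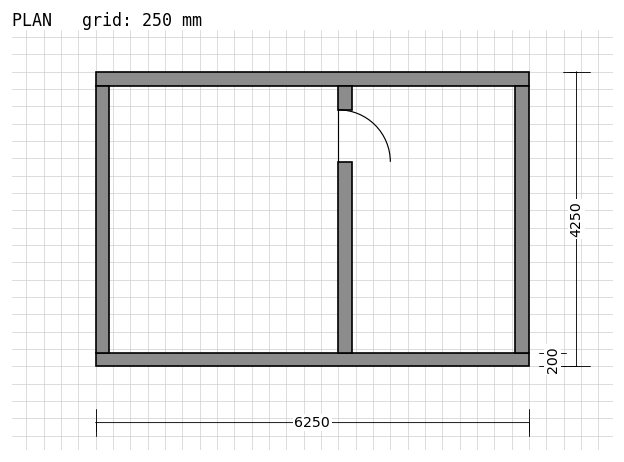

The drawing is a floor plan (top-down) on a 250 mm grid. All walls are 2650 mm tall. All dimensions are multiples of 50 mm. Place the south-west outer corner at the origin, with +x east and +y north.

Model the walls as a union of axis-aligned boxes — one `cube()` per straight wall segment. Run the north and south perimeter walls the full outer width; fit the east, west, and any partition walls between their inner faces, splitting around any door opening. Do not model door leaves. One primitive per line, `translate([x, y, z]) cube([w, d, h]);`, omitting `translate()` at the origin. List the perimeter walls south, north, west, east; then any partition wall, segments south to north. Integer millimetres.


cube([6250, 200, 2650]);
translate([0, 4050, 0]) cube([6250, 200, 2650]);
translate([0, 200, 0]) cube([200, 3850, 2650]);
translate([6050, 200, 0]) cube([200, 3850, 2650]);
translate([3500, 200, 0]) cube([200, 2750, 2650]);
translate([3500, 3700, 0]) cube([200, 350, 2650]);


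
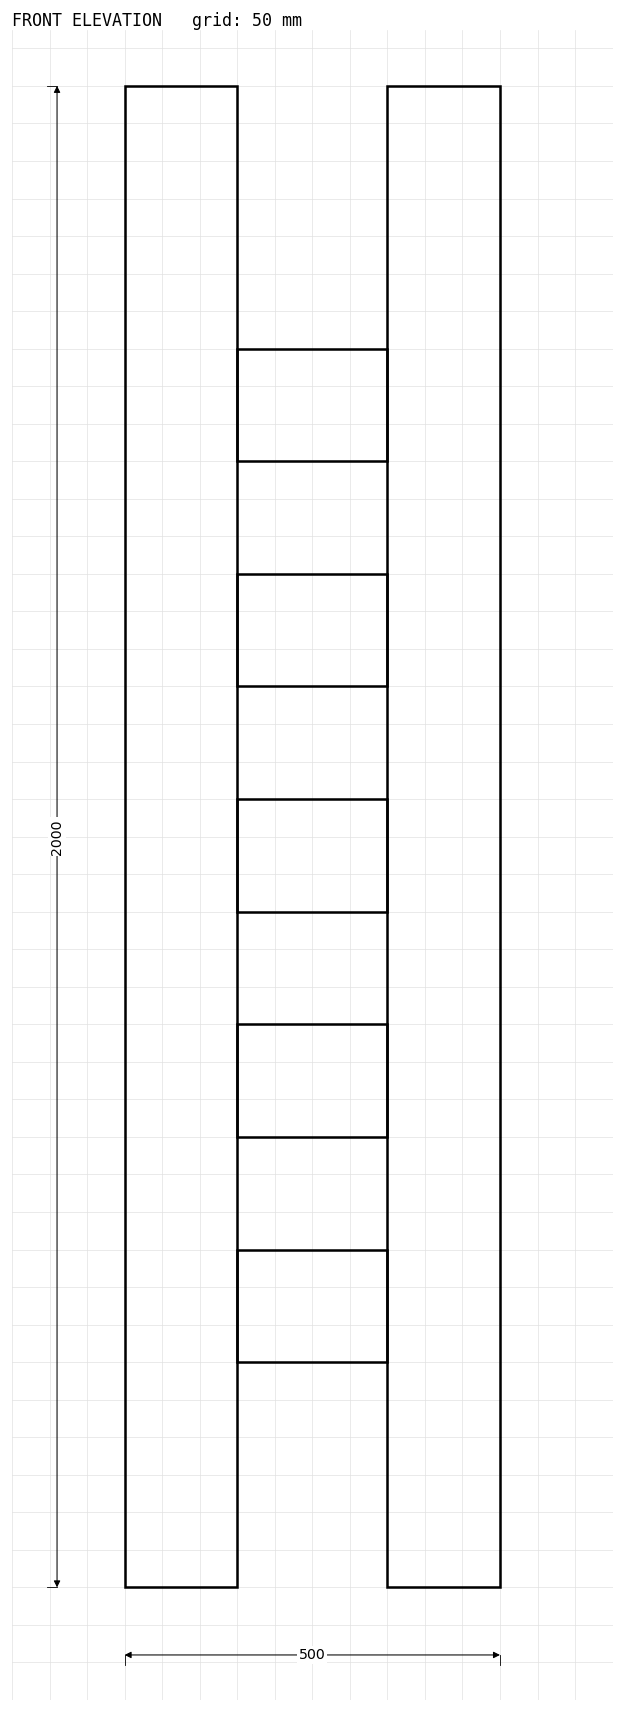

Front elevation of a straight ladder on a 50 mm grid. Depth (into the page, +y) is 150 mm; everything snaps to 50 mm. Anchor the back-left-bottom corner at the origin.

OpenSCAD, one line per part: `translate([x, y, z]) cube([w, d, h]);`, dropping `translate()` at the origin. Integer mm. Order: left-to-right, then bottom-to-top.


cube([150, 150, 2000]);
translate([150, 0, 300]) cube([200, 150, 150]);
translate([150, 0, 600]) cube([200, 150, 150]);
translate([150, 0, 900]) cube([200, 150, 150]);
translate([150, 0, 1200]) cube([200, 150, 150]);
translate([150, 0, 1500]) cube([200, 150, 150]);
translate([350, 0, 0]) cube([150, 150, 2000]);
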